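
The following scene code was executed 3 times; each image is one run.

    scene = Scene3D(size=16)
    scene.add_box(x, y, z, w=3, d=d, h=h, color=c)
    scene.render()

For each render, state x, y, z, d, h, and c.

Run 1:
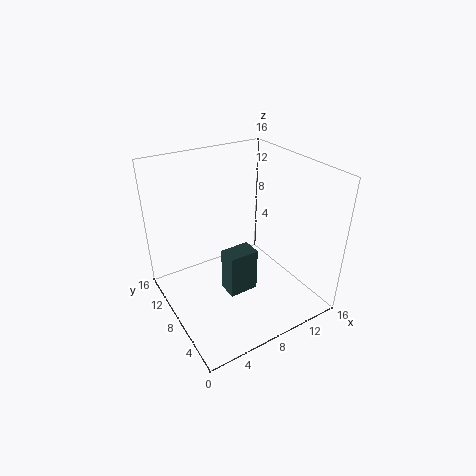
x = 4.5, y = 3.5, z = 4.5, d = 2, h = 4.5, c = 'darkslategray'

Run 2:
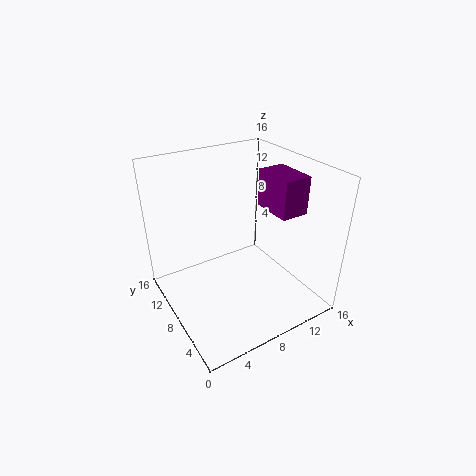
x = 10.5, y = 3.5, z = 11.5, d = 4.5, h = 4, c = 'purple'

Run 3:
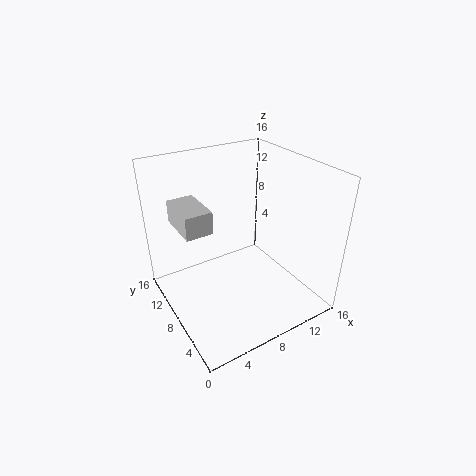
x = 2, y = 8, z = 9.5, d = 5, h = 2.5, c = 'lightgray'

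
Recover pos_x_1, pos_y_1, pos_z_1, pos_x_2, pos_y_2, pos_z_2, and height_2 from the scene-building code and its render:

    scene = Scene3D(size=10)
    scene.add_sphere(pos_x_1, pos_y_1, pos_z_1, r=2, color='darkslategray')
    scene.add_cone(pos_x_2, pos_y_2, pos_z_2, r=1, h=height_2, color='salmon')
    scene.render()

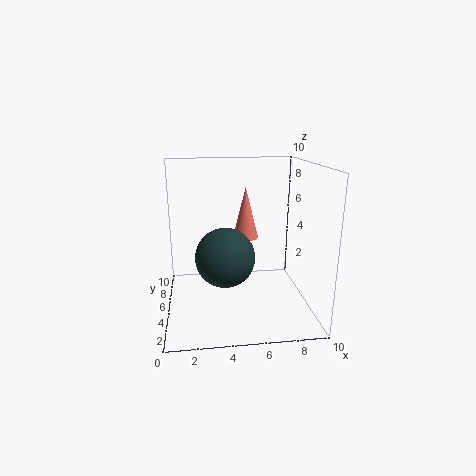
pos_x_1 = 4
pos_y_1 = 4
pos_z_1 = 4
pos_x_2 = 6
pos_y_2 = 8
pos_z_2 = 4
height_2 = 4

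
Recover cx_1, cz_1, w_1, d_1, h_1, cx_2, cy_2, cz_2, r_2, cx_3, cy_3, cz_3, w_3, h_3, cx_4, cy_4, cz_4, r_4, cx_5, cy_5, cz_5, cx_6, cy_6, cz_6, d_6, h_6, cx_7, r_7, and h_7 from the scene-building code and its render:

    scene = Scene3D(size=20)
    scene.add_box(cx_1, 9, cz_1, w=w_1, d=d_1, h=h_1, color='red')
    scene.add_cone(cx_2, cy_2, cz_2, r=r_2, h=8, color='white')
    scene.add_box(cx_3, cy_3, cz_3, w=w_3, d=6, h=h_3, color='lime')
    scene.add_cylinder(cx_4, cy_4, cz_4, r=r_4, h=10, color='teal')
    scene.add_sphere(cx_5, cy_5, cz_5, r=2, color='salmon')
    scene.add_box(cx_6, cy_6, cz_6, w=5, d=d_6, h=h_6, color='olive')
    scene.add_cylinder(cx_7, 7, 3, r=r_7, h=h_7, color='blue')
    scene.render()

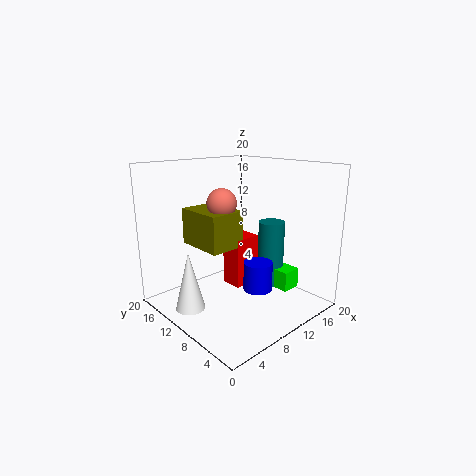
cx_1 = 9
cz_1 = 3
w_1 = 4
d_1 = 3
h_1 = 7
cx_2 = 3
cy_2 = 12
cz_2 = 1
r_2 = 2
cx_3 = 16
cy_3 = 6
cz_3 = 1
w_3 = 3
h_3 = 3
cx_4 = 17
cy_4 = 10
cz_4 = 1
r_4 = 2
cx_5 = 8
cy_5 = 11
cz_5 = 15
cx_6 = 5
cy_6 = 9
cz_6 = 9
d_6 = 7
h_6 = 5
cx_7 = 11
r_7 = 2
h_7 = 4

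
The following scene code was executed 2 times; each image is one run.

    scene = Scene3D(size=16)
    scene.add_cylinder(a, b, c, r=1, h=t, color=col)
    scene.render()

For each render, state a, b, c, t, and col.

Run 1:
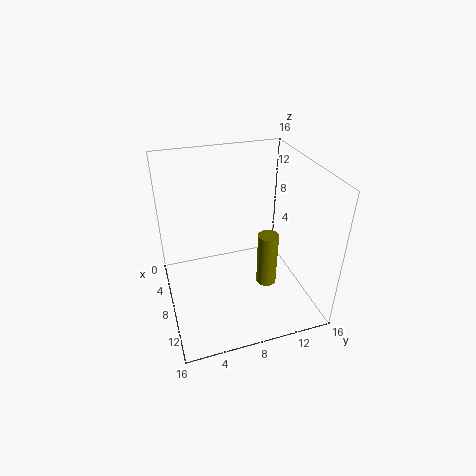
a = 12.75; b = 9.5; c = 5.5; t = 5.5; col = 'olive'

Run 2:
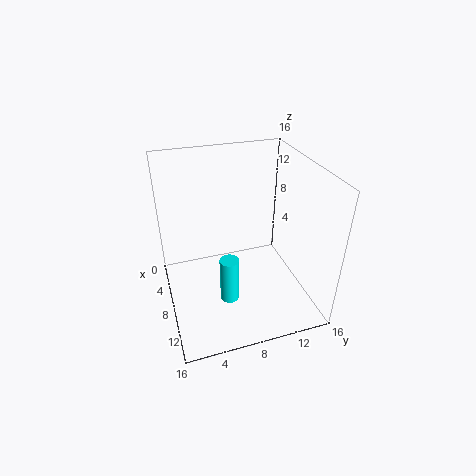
a = 11.25; b = 6; c = 2.75; t = 5; col = 'cyan'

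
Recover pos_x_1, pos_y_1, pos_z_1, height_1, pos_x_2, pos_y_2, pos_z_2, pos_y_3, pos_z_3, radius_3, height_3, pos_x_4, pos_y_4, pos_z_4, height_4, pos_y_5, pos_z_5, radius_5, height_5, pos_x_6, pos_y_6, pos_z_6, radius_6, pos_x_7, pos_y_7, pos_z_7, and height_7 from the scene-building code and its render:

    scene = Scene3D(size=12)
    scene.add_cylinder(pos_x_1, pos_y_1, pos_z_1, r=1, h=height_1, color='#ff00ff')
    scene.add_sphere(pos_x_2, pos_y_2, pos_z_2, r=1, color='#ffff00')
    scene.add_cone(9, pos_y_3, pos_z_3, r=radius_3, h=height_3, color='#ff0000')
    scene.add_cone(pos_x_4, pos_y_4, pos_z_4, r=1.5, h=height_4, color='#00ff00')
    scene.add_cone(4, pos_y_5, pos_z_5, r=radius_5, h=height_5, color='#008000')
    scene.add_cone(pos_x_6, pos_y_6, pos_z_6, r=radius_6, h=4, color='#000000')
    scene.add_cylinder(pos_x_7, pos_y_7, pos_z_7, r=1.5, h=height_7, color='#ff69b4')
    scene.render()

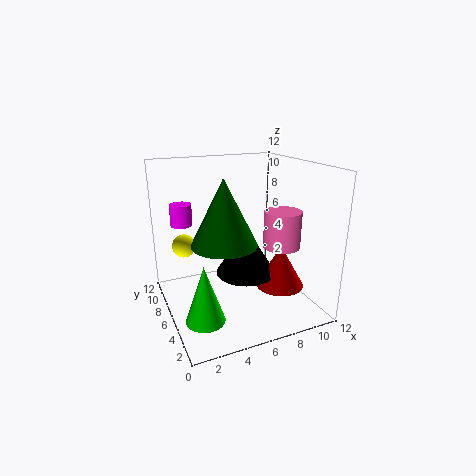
pos_x_1 = 2.5, pos_y_1 = 11, pos_z_1 = 6, height_1 = 2, pos_x_2 = 2, pos_y_2 = 8.5, pos_z_2 = 5, pos_y_3 = 4, pos_z_3 = 2, radius_3 = 2, height_3 = 3.5, pos_x_4 = 2, pos_y_4 = 3, pos_z_4 = 1, height_4 = 4.5, pos_y_5 = 4, pos_z_5 = 6.5, radius_5 = 2.5, height_5 = 5, pos_x_6 = 6.5, pos_y_6 = 5.5, pos_z_6 = 3, radius_6 = 2.5, pos_x_7 = 9, pos_y_7 = 4, pos_z_7 = 5.5, height_7 = 3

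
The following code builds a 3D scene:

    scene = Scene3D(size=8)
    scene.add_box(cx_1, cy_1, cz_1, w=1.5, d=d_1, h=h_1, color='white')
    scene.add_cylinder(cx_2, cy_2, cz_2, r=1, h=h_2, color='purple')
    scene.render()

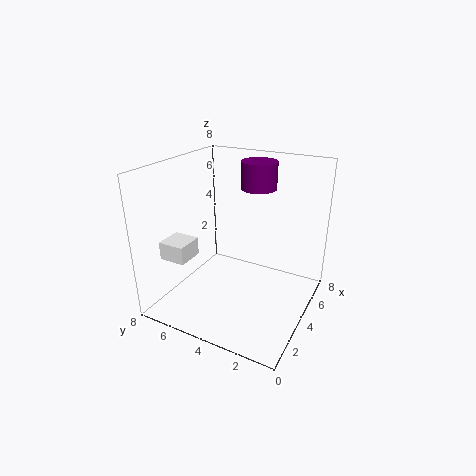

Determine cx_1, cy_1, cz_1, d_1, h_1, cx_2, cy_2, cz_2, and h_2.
cx_1 = 1.5
cy_1 = 6
cz_1 = 3
d_1 = 1.5
h_1 = 1
cx_2 = 5.5
cy_2 = 3.5
cz_2 = 6.5
h_2 = 1.5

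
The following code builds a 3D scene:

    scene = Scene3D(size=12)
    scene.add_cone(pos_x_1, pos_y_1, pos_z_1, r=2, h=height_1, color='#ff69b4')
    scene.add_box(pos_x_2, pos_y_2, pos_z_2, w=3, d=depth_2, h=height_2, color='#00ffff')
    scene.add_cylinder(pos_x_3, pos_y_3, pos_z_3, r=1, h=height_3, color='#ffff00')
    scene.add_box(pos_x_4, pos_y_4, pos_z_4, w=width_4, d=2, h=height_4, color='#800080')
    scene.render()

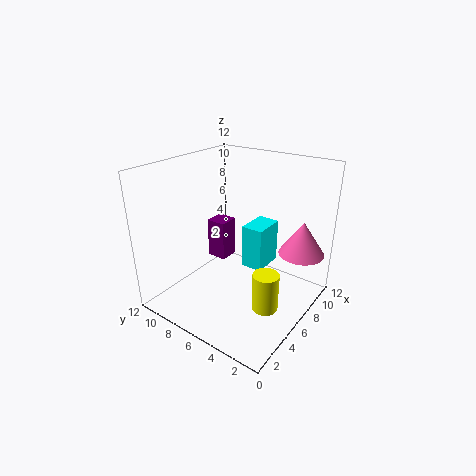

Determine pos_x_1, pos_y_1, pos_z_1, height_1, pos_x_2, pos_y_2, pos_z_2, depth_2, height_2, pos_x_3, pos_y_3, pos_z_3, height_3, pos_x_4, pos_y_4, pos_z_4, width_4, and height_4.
pos_x_1 = 10
pos_y_1 = 2
pos_z_1 = 4
height_1 = 3
pos_x_2 = 8
pos_y_2 = 5
pos_z_2 = 2
depth_2 = 2
height_2 = 4
pos_x_3 = 4
pos_y_3 = 2
pos_z_3 = 2
height_3 = 3
pos_x_4 = 9
pos_y_4 = 10
pos_z_4 = 1
width_4 = 2
height_4 = 4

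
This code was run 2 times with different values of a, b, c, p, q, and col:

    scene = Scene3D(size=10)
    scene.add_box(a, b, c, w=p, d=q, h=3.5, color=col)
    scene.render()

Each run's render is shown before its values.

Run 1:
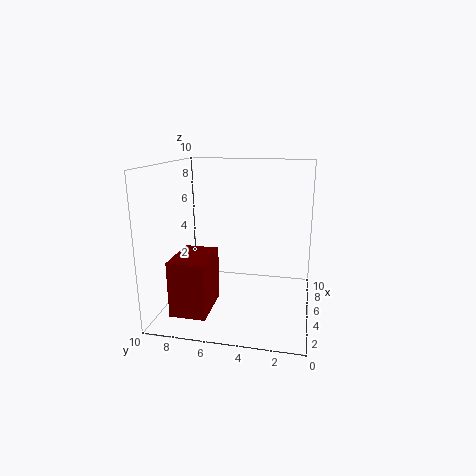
a = 0.25
b = 6
c = 1.25
p = 3.25
q = 2.25
col = 'maroon'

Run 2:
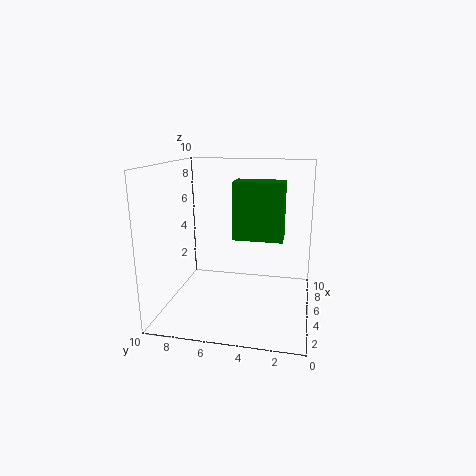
a = 2.25
b = 1.75
c = 5.75
p = 1.5
q = 3
col = 'green'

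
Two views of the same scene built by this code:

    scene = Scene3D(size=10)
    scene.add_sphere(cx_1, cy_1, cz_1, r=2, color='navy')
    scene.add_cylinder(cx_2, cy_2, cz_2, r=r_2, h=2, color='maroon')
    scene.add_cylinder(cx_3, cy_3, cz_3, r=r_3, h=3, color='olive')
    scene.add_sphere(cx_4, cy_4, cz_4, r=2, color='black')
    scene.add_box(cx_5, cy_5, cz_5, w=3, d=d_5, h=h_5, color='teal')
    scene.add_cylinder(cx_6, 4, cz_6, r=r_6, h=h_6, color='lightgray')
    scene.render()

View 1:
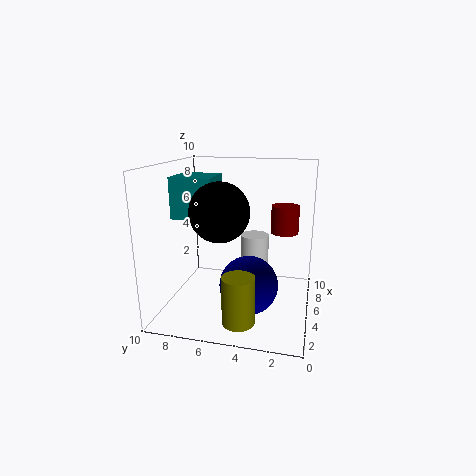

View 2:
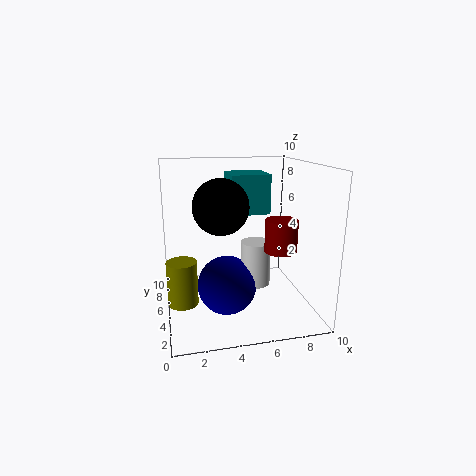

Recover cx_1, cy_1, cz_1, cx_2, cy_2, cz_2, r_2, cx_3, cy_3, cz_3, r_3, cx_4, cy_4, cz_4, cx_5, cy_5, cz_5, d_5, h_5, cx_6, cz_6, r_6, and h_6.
cx_1 = 4, cy_1 = 4, cz_1 = 2, cx_2 = 7, cy_2 = 2, cz_2 = 5, r_2 = 1, cx_3 = 1, cy_3 = 4, cz_3 = 1, r_3 = 1, cx_4 = 4, cy_4 = 6, cz_4 = 7, cx_5 = 5, cy_5 = 7, cz_5 = 6, d_5 = 3, h_5 = 3, cx_6 = 6, cz_6 = 2, r_6 = 1, h_6 = 3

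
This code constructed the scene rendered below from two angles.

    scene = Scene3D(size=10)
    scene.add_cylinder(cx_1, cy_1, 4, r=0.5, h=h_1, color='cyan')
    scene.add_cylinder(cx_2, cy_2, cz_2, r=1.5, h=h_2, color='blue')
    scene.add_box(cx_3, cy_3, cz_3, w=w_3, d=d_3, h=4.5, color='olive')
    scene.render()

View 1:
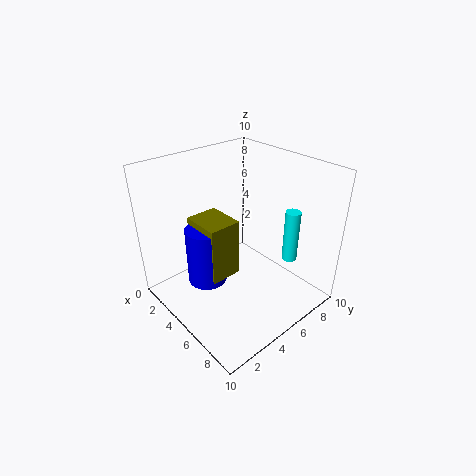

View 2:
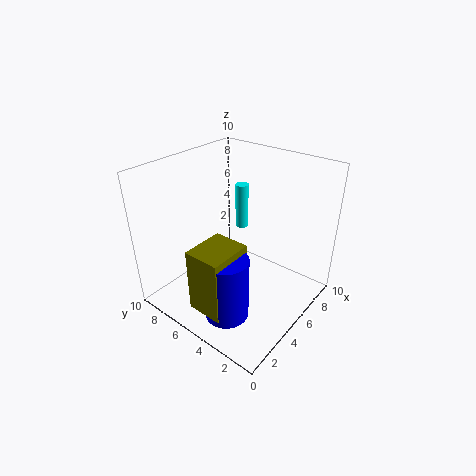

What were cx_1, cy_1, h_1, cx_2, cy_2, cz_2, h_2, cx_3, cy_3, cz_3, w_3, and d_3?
cx_1 = 8; cy_1 = 7; h_1 = 3.5; cx_2 = 2.5; cy_2 = 4; cz_2 = 0.5; h_2 = 4.5; cx_3 = 1; cy_3 = 3.5; cz_3 = 1; w_3 = 3; d_3 = 2.5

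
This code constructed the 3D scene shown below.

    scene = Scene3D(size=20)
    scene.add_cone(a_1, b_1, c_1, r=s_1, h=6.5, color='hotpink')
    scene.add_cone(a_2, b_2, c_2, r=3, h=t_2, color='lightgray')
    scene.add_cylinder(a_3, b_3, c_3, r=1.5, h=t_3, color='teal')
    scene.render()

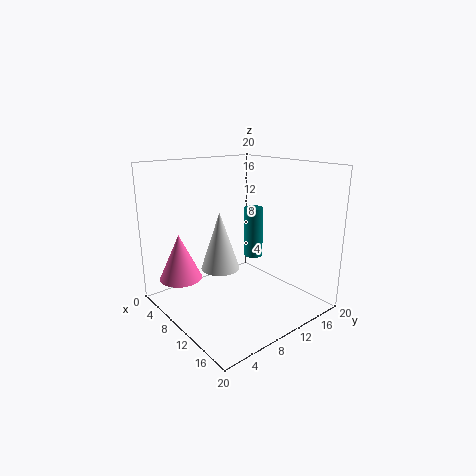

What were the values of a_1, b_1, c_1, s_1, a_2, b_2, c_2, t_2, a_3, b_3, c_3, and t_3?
a_1 = 5; b_1 = 3.5; c_1 = 4; s_1 = 3; a_2 = 5; b_2 = 10.5; c_2 = 3.5; t_2 = 9; a_3 = 6; b_3 = 16.5; c_3 = 4.5; t_3 = 8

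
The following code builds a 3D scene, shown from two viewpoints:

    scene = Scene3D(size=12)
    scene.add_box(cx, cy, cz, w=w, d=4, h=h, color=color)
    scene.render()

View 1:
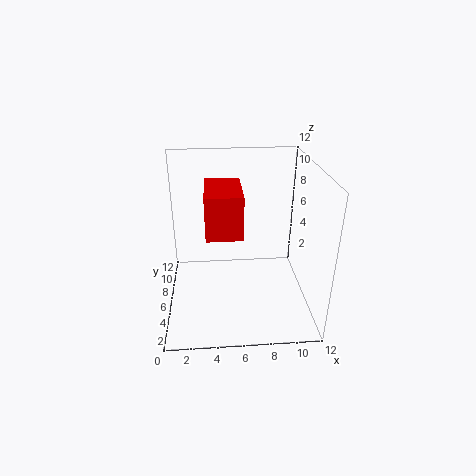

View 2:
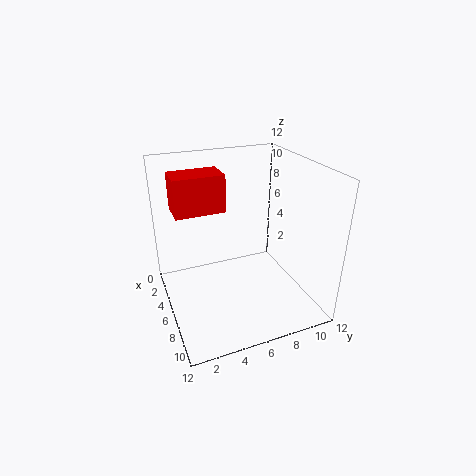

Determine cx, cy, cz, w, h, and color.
cx = 3.5
cy = 1
cz = 8.5
w = 2.5
h = 3
color = 'red'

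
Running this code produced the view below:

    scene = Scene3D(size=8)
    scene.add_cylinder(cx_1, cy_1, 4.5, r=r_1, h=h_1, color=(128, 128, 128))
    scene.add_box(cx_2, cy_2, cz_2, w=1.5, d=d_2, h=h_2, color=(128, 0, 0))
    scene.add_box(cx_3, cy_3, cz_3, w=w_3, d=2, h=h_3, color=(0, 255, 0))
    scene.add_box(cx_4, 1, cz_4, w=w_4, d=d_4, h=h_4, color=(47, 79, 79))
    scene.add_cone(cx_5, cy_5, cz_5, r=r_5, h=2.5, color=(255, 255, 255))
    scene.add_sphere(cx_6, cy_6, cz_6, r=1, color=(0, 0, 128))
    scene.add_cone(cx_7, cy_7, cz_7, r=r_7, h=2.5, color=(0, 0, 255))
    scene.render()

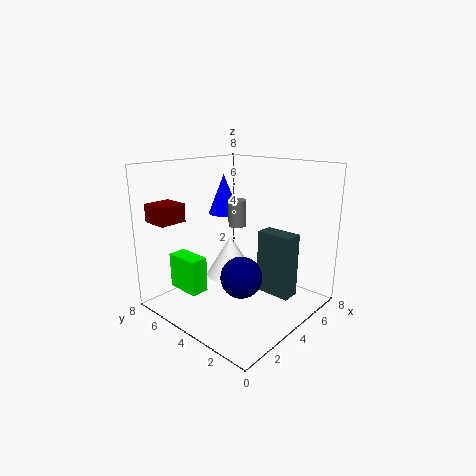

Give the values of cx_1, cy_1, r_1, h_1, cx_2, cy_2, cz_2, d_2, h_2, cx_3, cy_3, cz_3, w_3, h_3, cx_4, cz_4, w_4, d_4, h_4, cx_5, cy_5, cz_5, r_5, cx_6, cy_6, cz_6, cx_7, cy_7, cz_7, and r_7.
cx_1 = 4.5, cy_1 = 4.5, r_1 = 0.5, h_1 = 1.5, cx_2 = 0.5, cy_2 = 6, cz_2 = 5, d_2 = 1.5, h_2 = 1, cx_3 = 1.5, cy_3 = 5, cz_3 = 1, w_3 = 1, h_3 = 2, cx_4 = 4.5, cz_4 = 1, w_4 = 1, d_4 = 2, h_4 = 3.5, cx_5 = 5, cy_5 = 5.5, cz_5 = 1, r_5 = 1.5, cx_6 = 2, cy_6 = 2, cz_6 = 3, cx_7 = 6, cy_7 = 7, cz_7 = 4.5, r_7 = 1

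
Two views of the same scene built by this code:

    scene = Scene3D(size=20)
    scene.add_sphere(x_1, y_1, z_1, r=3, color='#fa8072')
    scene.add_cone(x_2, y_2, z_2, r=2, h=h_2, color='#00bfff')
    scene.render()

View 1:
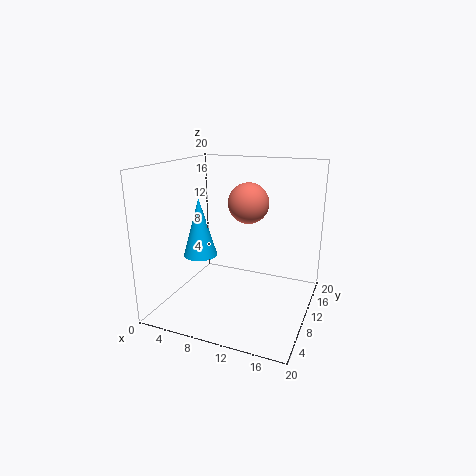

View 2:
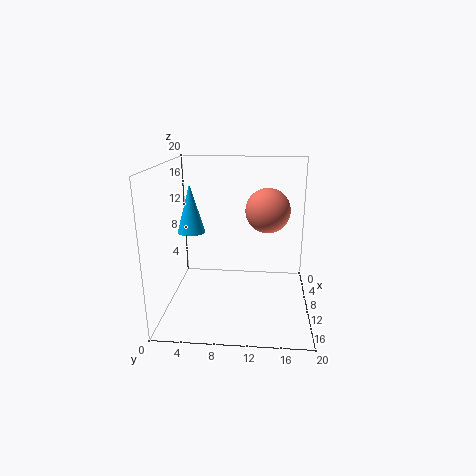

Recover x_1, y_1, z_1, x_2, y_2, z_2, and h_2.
x_1 = 10
y_1 = 14
z_1 = 14
x_2 = 8
y_2 = 3
z_2 = 10
h_2 = 7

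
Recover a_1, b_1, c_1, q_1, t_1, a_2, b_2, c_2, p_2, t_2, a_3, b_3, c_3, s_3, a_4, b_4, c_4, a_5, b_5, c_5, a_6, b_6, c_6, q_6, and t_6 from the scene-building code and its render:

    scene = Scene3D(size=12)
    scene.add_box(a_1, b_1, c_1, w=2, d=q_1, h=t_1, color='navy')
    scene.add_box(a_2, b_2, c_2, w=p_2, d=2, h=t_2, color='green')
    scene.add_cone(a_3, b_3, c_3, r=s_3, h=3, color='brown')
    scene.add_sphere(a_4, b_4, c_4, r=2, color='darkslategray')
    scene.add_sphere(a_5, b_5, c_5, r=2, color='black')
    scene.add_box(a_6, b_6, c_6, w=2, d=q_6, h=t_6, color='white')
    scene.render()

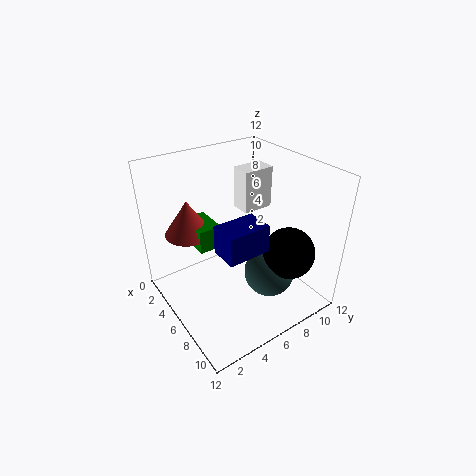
a_1 = 9; b_1 = 2; c_1 = 8; q_1 = 3; t_1 = 2; a_2 = 2; b_2 = 3; c_2 = 5; p_2 = 3; t_2 = 2; a_3 = 3; b_3 = 3; c_3 = 6; s_3 = 2; a_4 = 9; b_4 = 7; c_4 = 4; a_5 = 10; b_5 = 8; c_5 = 6; a_6 = 1; b_6 = 9; c_6 = 6; q_6 = 3; t_6 = 4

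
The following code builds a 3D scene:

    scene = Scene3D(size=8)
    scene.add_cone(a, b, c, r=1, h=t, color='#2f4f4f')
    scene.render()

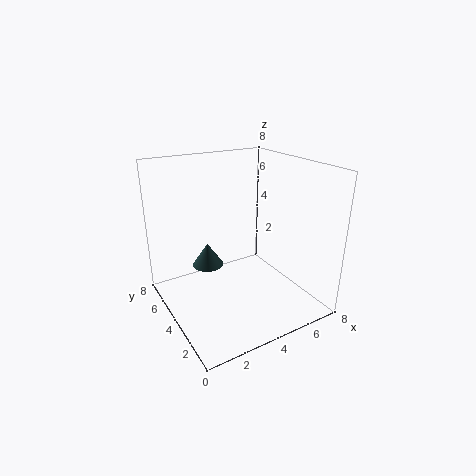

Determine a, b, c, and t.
a = 3.5, b = 7, c = 1, t = 1.5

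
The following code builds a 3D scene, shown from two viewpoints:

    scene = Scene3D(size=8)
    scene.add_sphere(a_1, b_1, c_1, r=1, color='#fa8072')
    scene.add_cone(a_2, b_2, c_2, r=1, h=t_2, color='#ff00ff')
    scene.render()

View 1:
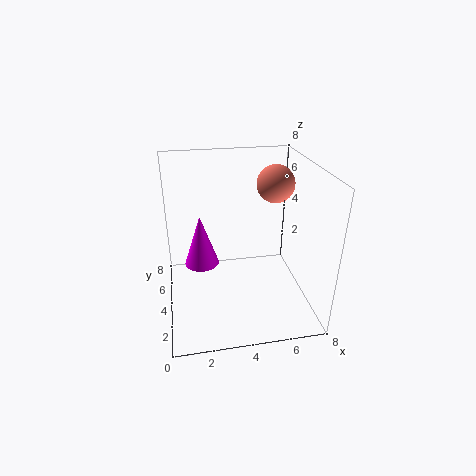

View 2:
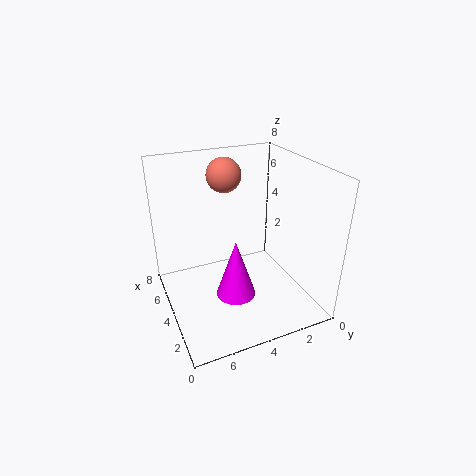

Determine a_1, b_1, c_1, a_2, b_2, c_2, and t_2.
a_1 = 6, b_1 = 4, c_1 = 7, a_2 = 2, b_2 = 5, c_2 = 2, t_2 = 3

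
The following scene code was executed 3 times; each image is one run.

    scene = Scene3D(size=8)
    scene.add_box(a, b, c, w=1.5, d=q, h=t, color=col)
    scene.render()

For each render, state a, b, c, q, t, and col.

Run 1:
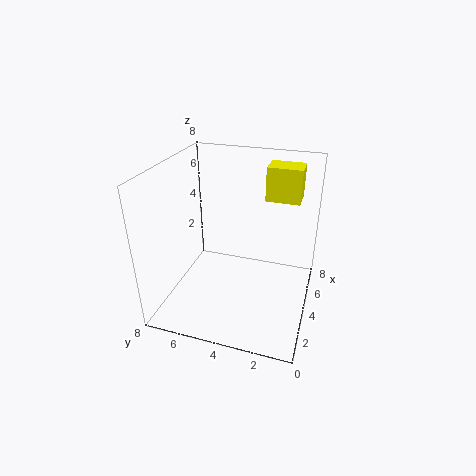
a = 6
b = 1
c = 5.5
q = 2
t = 2
col = 'yellow'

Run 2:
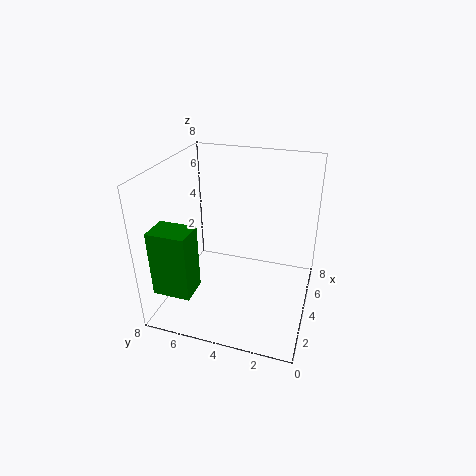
a = 0.5
b = 5.5
c = 2
q = 2
t = 3.5
col = 'green'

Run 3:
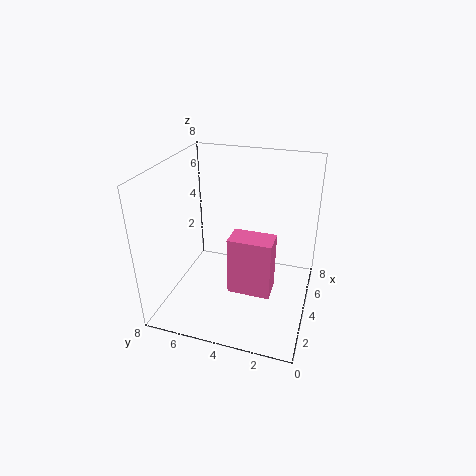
a = 3.5
b = 2
c = 0.5
q = 2.5
t = 3.5
col = 'hotpink'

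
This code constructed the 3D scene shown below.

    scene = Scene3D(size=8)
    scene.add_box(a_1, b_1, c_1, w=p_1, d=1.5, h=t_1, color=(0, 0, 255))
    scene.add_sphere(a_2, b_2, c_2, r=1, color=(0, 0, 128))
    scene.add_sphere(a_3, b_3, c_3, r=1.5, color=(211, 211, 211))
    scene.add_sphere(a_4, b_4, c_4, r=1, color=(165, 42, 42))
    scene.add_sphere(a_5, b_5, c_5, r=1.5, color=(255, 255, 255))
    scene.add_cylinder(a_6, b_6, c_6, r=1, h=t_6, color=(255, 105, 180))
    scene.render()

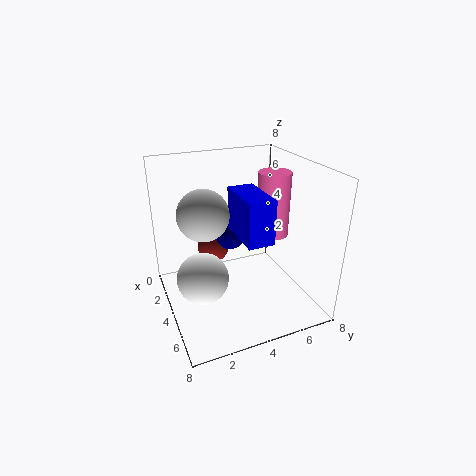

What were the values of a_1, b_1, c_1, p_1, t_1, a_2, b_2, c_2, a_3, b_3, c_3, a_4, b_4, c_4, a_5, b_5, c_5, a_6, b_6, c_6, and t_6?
a_1 = 2.5; b_1 = 4; c_1 = 4; p_1 = 3; t_1 = 2.5; a_2 = 1.5; b_2 = 4.5; c_2 = 3; a_3 = 2.5; b_3 = 2.5; c_3 = 5; a_4 = 1; b_4 = 3.5; c_4 = 2; a_5 = 3.5; b_5 = 2; c_5 = 1.5; a_6 = 2.5; b_6 = 7; c_6 = 3; t_6 = 4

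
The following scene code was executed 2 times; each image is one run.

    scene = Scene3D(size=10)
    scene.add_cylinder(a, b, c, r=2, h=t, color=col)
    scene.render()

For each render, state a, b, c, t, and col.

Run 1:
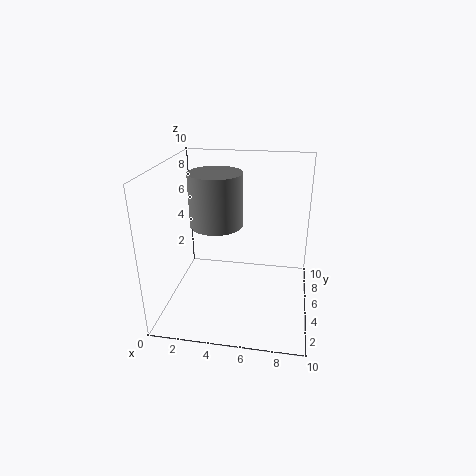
a = 3
b = 7
c = 5
t = 4
col = 'gray'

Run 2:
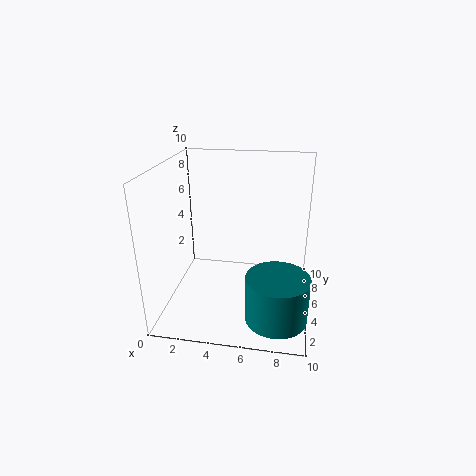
a = 8
b = 2
c = 1
t = 3
col = 'teal'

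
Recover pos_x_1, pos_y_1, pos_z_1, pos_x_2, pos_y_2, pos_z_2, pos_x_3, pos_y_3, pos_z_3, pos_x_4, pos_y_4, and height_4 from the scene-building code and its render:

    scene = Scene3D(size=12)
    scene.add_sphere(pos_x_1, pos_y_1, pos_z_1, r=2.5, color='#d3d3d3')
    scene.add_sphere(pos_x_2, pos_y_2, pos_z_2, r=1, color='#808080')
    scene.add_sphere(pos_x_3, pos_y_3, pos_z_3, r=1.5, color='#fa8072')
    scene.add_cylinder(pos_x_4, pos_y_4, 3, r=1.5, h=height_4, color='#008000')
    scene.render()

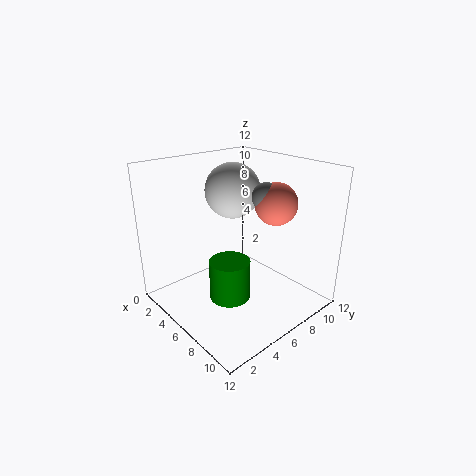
pos_x_1 = 3
pos_y_1 = 8
pos_z_1 = 9
pos_x_2 = 9.5
pos_y_2 = 5.5
pos_z_2 = 10.5
pos_x_3 = 10
pos_y_3 = 6
pos_z_3 = 10
pos_x_4 = 8.5
pos_y_4 = 3
height_4 = 3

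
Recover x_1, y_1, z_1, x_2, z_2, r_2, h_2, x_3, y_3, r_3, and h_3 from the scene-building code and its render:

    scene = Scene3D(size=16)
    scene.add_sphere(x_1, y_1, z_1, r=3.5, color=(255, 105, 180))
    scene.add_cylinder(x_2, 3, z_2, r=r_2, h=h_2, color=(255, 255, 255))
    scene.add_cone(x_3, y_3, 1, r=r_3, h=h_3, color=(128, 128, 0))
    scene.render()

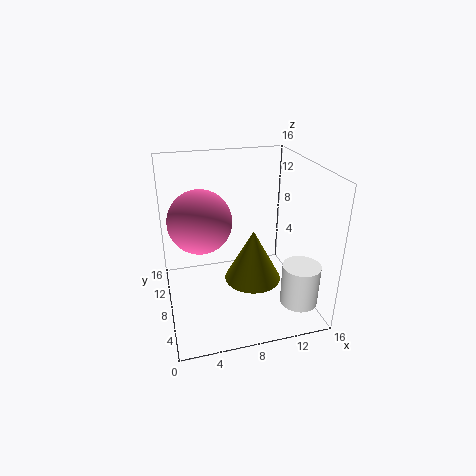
x_1 = 4, y_1 = 9, z_1 = 10, x_2 = 13.5, z_2 = 2, r_2 = 2, h_2 = 4.5, x_3 = 10.5, y_3 = 10, r_3 = 3.5, h_3 = 6.5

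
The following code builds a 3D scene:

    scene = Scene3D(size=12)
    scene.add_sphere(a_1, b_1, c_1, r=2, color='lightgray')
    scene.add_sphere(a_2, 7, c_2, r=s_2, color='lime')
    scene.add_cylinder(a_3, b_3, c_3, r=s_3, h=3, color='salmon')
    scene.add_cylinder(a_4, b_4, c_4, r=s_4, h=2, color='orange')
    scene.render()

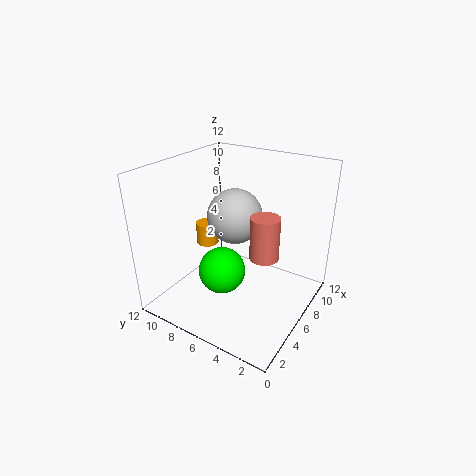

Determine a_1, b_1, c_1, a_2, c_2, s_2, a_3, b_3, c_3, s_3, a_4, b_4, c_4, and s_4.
a_1 = 4; b_1 = 5; c_1 = 9; a_2 = 5; c_2 = 3; s_2 = 2; a_3 = 3; b_3 = 2; c_3 = 7; s_3 = 1; a_4 = 7; b_4 = 10; c_4 = 4; s_4 = 1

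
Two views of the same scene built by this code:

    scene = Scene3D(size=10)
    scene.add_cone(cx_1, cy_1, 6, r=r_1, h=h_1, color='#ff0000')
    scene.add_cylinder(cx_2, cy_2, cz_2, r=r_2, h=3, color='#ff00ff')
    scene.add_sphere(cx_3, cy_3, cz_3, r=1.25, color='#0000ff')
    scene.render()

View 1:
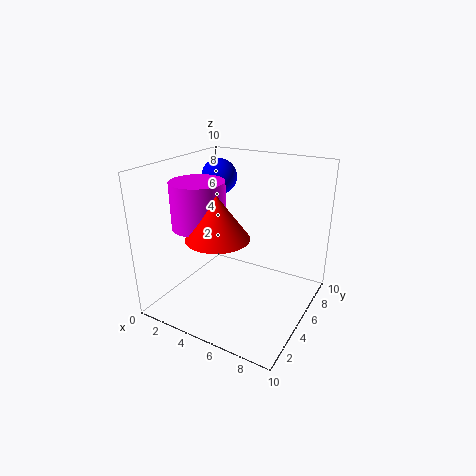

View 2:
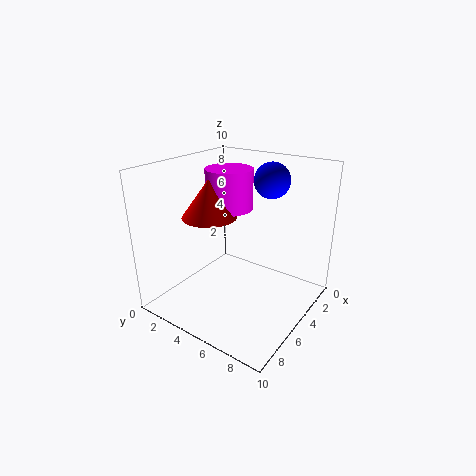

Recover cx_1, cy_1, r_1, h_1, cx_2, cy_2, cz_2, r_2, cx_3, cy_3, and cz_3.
cx_1 = 5, cy_1 = 2.5, r_1 = 2, h_1 = 2.75, cx_2 = 3.25, cy_2 = 3, cz_2 = 6.25, r_2 = 1.75, cx_3 = 2.75, cy_3 = 6.25, cz_3 = 8.75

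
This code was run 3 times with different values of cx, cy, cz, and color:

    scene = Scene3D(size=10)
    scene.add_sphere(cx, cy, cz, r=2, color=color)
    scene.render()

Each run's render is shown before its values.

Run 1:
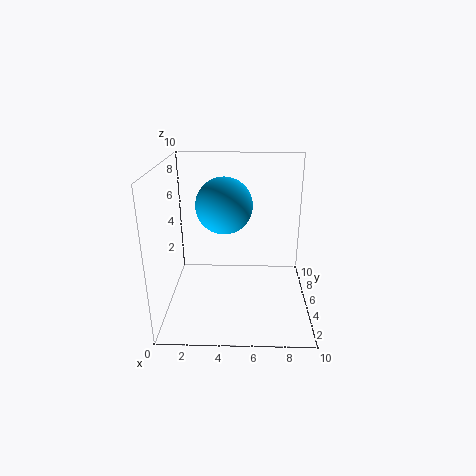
cx = 4, cy = 6, cz = 7, color = 'deepskyblue'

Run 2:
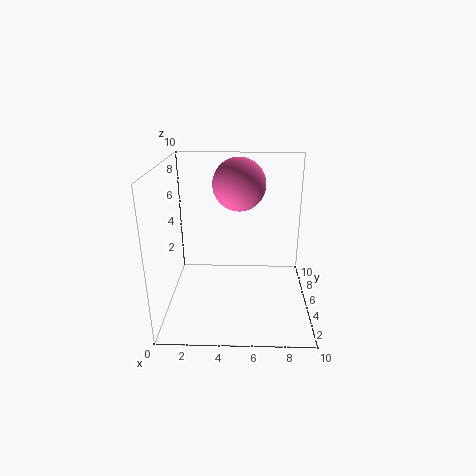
cx = 5, cy = 8, cz = 8, color = 'hotpink'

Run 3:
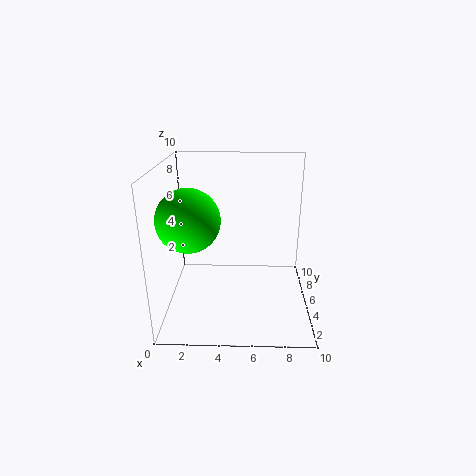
cx = 2, cy = 3, cz = 7, color = 'lime'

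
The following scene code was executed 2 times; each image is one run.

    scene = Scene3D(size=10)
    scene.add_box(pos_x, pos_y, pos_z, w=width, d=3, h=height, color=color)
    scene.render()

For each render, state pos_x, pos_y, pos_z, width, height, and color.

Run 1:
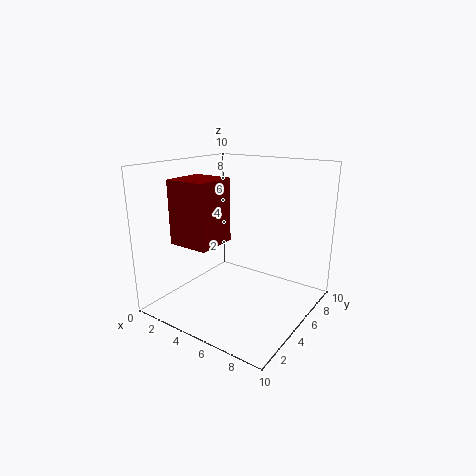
pos_x = 1
pos_y = 2.5
pos_z = 4.5
width = 3
height = 4.5
color = 'maroon'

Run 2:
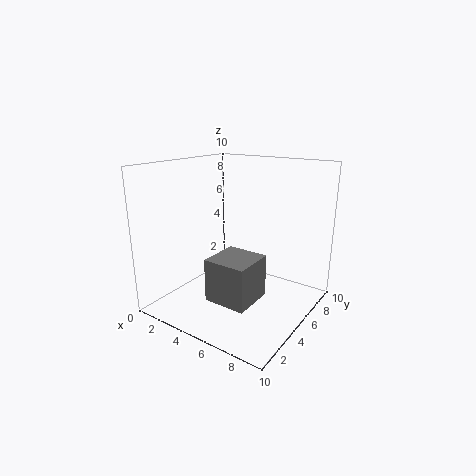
pos_x = 4
pos_y = 2.5
pos_z = 1
width = 3
height = 3
color = 'gray'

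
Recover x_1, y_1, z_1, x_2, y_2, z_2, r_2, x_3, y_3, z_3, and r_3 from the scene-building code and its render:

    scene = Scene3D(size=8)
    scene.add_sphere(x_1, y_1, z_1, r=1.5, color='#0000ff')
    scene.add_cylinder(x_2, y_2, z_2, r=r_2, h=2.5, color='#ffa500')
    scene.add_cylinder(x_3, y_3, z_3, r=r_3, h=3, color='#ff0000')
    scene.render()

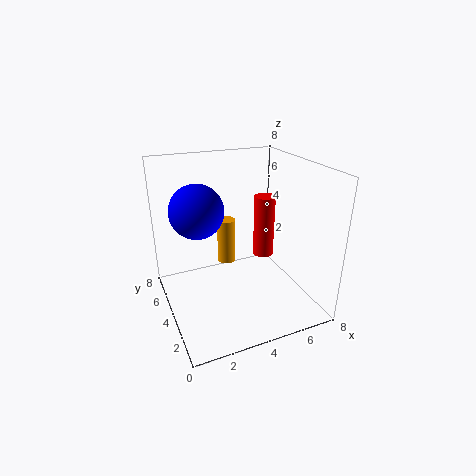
x_1 = 2, y_1 = 5, z_1 = 5.5, x_2 = 3.5, y_2 = 4.5, z_2 = 2.5, r_2 = 0.5, x_3 = 4.5, y_3 = 2, z_3 = 4, r_3 = 0.5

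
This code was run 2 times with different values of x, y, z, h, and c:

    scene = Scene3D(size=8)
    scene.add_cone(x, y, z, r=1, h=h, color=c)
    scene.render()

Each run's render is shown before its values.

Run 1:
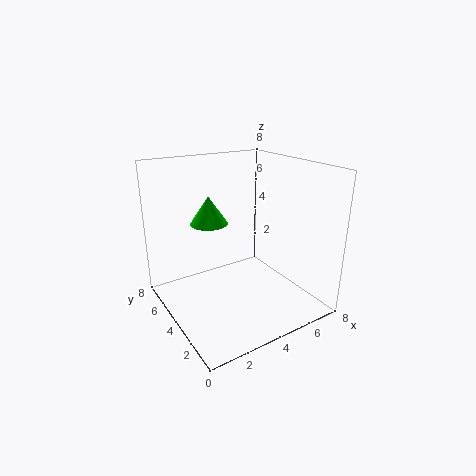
x = 2.5
y = 4.5
z = 5
h = 1.5
c = 'lime'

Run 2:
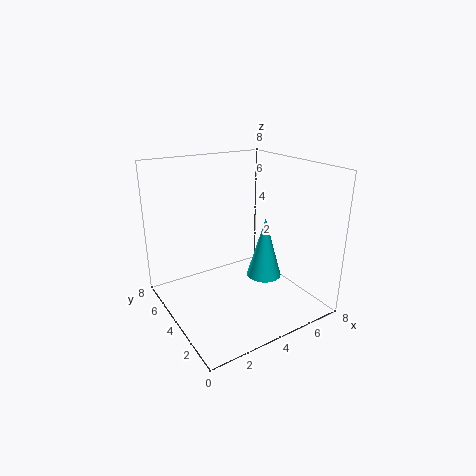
x = 5.5
y = 3.5
z = 1.5
h = 3.5
c = 'cyan'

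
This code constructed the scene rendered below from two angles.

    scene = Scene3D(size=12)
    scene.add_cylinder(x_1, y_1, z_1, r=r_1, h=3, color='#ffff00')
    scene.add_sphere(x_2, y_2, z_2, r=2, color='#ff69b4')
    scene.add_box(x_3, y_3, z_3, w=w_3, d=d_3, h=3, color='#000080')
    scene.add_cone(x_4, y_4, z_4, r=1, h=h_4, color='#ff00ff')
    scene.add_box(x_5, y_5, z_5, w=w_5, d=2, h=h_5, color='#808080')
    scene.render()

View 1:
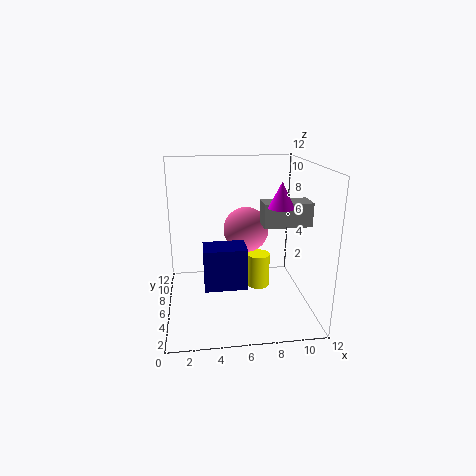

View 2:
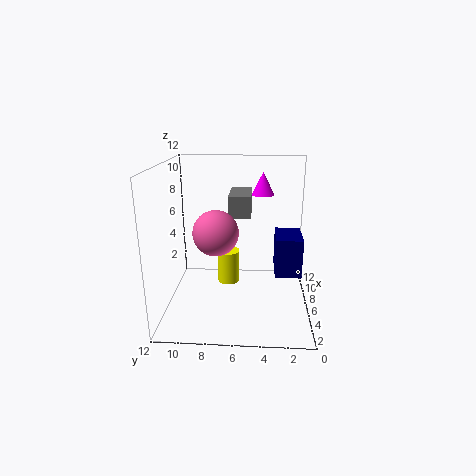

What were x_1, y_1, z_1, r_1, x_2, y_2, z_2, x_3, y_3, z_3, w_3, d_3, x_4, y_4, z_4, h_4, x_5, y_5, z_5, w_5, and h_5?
x_1 = 8; y_1 = 7; z_1 = 1; r_1 = 1; x_2 = 7; y_2 = 8; z_2 = 6; x_3 = 3; y_3 = 1; z_3 = 4; w_3 = 3; d_3 = 2; x_4 = 9; y_4 = 4; z_4 = 9; h_4 = 2; x_5 = 8; y_5 = 5; z_5 = 7; w_5 = 4; h_5 = 2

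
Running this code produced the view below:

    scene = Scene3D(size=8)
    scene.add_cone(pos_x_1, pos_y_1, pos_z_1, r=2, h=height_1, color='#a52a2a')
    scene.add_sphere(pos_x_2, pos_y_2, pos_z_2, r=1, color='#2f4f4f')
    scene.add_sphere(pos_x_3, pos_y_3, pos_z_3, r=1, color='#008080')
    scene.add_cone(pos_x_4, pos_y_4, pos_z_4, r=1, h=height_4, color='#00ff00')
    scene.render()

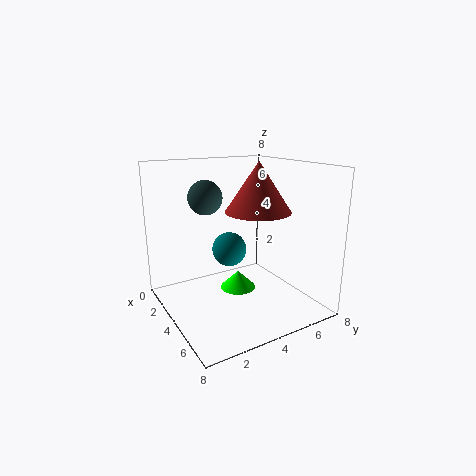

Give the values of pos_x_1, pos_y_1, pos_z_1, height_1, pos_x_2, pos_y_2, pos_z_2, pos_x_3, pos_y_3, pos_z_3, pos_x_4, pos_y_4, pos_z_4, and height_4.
pos_x_1 = 3; pos_y_1 = 6; pos_z_1 = 5; height_1 = 3; pos_x_2 = 2; pos_y_2 = 3; pos_z_2 = 6; pos_x_3 = 3; pos_y_3 = 4; pos_z_3 = 3; pos_x_4 = 4; pos_y_4 = 4; pos_z_4 = 1; height_4 = 1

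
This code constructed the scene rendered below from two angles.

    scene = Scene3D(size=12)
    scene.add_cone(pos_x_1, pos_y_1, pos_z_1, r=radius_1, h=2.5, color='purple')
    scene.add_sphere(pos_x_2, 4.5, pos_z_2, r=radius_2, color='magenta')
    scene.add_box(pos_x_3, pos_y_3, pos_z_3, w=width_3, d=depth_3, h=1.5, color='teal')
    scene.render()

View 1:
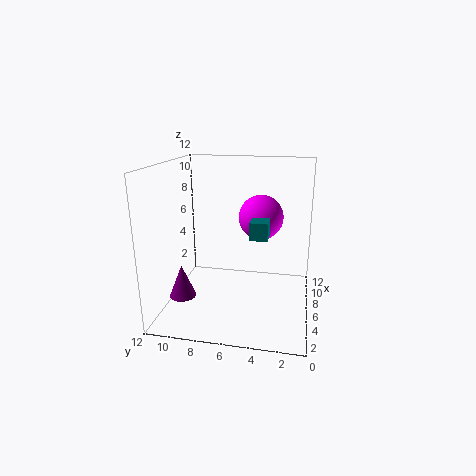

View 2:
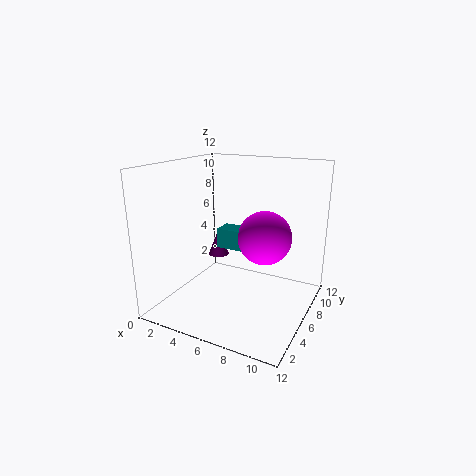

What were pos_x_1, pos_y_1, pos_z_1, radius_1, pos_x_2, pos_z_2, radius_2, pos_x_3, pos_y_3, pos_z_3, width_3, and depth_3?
pos_x_1 = 2, pos_y_1 = 9.5, pos_z_1 = 2.5, radius_1 = 1, pos_x_2 = 9, pos_z_2 = 7, radius_2 = 2, pos_x_3 = 5.5, pos_y_3 = 3.5, pos_z_3 = 6, width_3 = 4, depth_3 = 1.5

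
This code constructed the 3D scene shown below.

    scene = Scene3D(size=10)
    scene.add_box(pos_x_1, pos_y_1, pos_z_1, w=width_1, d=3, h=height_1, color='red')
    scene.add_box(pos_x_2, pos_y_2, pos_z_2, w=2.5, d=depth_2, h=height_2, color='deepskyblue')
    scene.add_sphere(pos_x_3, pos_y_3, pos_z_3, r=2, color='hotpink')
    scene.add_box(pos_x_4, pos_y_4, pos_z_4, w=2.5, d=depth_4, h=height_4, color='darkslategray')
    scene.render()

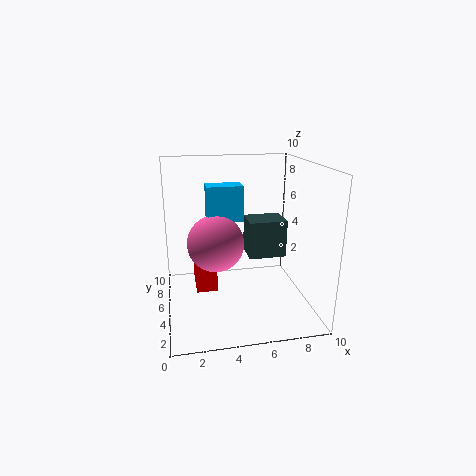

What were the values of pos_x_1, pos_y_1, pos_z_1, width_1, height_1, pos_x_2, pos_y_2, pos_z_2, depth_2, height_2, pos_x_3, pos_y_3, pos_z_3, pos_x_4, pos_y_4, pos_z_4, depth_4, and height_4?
pos_x_1 = 2
pos_y_1 = 5
pos_z_1 = 1
width_1 = 1.5
height_1 = 2.5
pos_x_2 = 3
pos_y_2 = 5.5
pos_z_2 = 6
depth_2 = 1.5
height_2 = 2.5
pos_x_3 = 3.5
pos_y_3 = 5.5
pos_z_3 = 4.5
pos_x_4 = 5.5
pos_y_4 = 3.5
pos_z_4 = 4
depth_4 = 2
height_4 = 2.5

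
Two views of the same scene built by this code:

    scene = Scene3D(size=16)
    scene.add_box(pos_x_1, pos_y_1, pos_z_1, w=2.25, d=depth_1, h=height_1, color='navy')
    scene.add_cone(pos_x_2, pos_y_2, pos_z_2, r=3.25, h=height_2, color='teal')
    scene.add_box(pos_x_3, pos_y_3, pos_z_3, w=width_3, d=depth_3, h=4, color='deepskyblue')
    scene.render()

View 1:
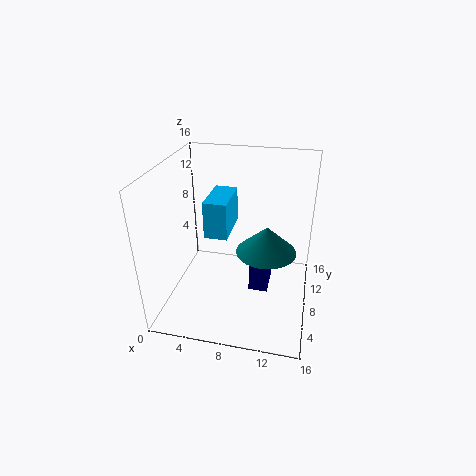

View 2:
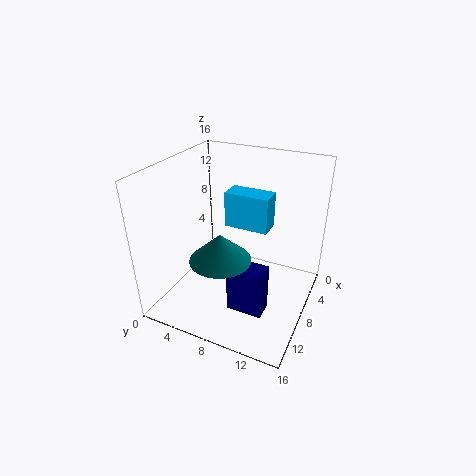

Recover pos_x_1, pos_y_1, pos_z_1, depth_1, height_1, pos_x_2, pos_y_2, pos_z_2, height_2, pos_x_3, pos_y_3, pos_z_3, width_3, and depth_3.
pos_x_1 = 9.25, pos_y_1 = 8.25, pos_z_1 = 0.75, depth_1 = 4, height_1 = 5.5, pos_x_2 = 11.25, pos_y_2 = 7.5, pos_z_2 = 7, height_2 = 3, pos_x_3 = 4.75, pos_y_3 = 6, pos_z_3 = 8.75, width_3 = 2.5, depth_3 = 5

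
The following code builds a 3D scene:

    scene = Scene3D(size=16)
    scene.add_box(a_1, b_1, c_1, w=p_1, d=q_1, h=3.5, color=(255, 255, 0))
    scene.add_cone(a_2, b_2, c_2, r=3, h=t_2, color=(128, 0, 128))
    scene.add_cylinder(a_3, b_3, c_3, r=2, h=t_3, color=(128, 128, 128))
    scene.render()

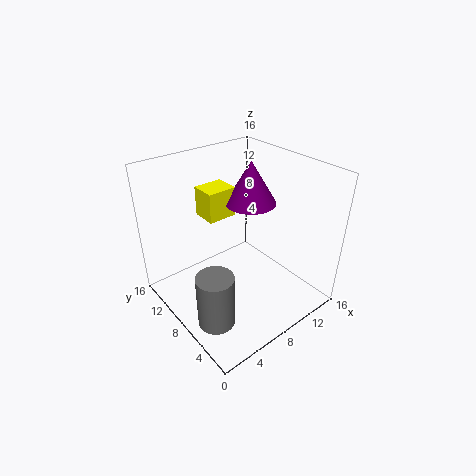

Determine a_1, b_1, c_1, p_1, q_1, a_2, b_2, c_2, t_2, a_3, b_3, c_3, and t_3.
a_1 = 6.5, b_1 = 11, c_1 = 9, p_1 = 3.5, q_1 = 3, a_2 = 11.5, b_2 = 10, c_2 = 10.5, t_2 = 5, a_3 = 3, b_3 = 5.5, c_3 = 0.5, t_3 = 6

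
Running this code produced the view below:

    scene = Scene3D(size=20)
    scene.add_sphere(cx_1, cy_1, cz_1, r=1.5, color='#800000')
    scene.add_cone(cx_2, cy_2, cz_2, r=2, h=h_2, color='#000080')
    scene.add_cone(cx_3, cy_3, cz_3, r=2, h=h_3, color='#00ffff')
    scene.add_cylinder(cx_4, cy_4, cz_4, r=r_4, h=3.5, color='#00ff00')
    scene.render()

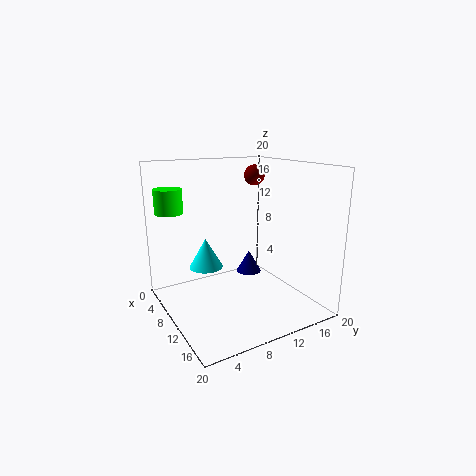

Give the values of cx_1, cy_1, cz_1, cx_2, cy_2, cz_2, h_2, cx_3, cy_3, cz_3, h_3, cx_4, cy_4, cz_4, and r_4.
cx_1 = 7; cy_1 = 14.5; cz_1 = 18; cx_2 = 5; cy_2 = 15; cz_2 = 2; h_2 = 3.5; cx_3 = 13.5; cy_3 = 3.5; cz_3 = 8.5; h_3 = 3.5; cx_4 = 3.5; cy_4 = 2.5; cz_4 = 13; r_4 = 2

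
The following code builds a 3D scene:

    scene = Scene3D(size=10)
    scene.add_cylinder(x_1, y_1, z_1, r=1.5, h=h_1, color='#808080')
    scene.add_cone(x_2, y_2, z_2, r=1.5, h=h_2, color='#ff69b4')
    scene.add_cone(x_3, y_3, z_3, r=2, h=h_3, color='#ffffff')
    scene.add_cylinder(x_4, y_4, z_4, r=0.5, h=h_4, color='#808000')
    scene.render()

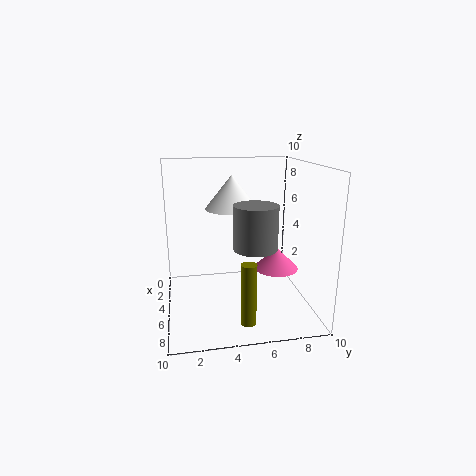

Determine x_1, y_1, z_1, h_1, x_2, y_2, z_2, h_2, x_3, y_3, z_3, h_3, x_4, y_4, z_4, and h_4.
x_1 = 6
y_1 = 6
z_1 = 4.5
h_1 = 3
x_2 = 6
y_2 = 7.5
z_2 = 3
h_2 = 1.5
x_3 = 2.5
y_3 = 5
z_3 = 6.5
h_3 = 2.5
x_4 = 8.5
y_4 = 5
z_4 = 0.5
h_4 = 4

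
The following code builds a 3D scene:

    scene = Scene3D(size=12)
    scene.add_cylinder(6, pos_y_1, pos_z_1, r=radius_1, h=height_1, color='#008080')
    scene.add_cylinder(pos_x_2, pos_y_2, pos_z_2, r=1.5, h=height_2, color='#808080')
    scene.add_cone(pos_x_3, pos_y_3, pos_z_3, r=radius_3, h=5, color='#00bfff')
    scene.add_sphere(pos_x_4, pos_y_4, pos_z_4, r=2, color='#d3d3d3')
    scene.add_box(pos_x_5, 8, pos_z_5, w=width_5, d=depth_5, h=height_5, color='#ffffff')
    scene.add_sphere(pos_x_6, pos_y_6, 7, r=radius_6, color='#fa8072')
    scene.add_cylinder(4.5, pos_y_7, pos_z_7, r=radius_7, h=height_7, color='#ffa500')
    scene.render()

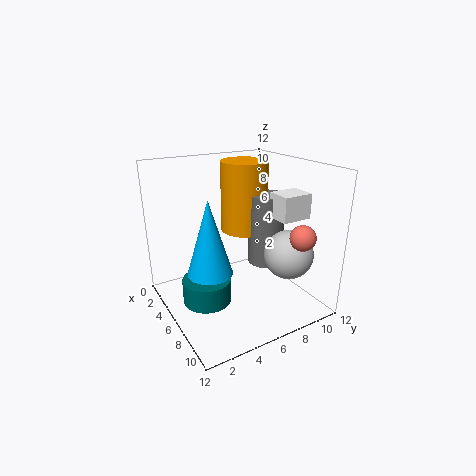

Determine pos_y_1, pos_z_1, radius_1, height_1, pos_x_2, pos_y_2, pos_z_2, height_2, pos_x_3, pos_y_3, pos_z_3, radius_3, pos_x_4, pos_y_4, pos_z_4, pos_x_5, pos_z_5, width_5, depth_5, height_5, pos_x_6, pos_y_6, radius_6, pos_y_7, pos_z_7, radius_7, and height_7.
pos_y_1 = 3, pos_z_1 = 1, radius_1 = 2, height_1 = 2, pos_x_2 = 6.5, pos_y_2 = 8.5, pos_z_2 = 3.5, height_2 = 6, pos_x_3 = 10, pos_y_3 = 1.5, pos_z_3 = 6, radius_3 = 1.5, pos_x_4 = 9, pos_y_4 = 9, pos_z_4 = 5, pos_x_5 = 7.5, pos_z_5 = 8, width_5 = 2, depth_5 = 2.5, height_5 = 2, pos_x_6 = 10.5, pos_y_6 = 9, radius_6 = 1, pos_y_7 = 7.5, pos_z_7 = 6, radius_7 = 2, height_7 = 6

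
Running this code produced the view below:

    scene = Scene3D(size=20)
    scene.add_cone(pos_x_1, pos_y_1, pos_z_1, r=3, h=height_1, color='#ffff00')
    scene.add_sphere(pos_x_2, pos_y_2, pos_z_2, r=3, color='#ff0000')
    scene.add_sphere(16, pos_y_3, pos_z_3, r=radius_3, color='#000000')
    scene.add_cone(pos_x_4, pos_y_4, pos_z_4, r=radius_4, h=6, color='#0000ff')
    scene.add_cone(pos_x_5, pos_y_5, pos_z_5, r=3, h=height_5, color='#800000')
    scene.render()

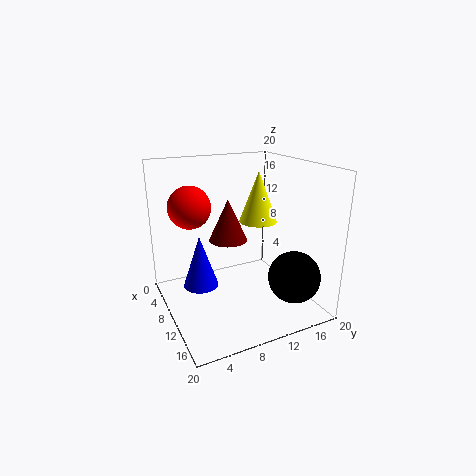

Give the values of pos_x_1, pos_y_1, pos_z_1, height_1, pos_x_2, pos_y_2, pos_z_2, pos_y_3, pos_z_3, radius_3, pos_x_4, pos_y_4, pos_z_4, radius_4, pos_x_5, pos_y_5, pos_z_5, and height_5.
pos_x_1 = 5, pos_y_1 = 16, pos_z_1 = 10, height_1 = 8, pos_x_2 = 6, pos_y_2 = 4.5, pos_z_2 = 14, pos_y_3 = 15.5, pos_z_3 = 5.5, radius_3 = 3.5, pos_x_4 = 15.5, pos_y_4 = 2.5, pos_z_4 = 7.5, radius_4 = 2, pos_x_5 = 4.5, pos_y_5 = 11, pos_z_5 = 7.5, height_5 = 6.5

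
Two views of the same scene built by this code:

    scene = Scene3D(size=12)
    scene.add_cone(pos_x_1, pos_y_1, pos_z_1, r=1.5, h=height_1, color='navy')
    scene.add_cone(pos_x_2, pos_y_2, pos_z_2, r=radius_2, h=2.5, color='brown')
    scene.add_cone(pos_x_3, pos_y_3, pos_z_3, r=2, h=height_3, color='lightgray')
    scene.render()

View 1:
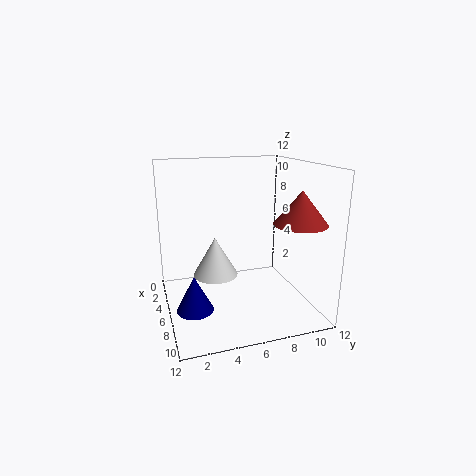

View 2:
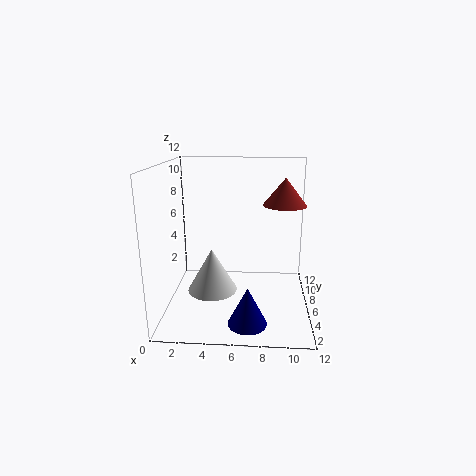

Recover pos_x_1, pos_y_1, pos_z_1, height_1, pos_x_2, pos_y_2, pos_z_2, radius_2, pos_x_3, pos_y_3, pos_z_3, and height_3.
pos_x_1 = 7, pos_y_1 = 2, pos_z_1 = 0.5, height_1 = 3, pos_x_2 = 10, pos_y_2 = 9.5, pos_z_2 = 8, radius_2 = 2, pos_x_3 = 4, pos_y_3 = 4.5, pos_z_3 = 2, height_3 = 3.5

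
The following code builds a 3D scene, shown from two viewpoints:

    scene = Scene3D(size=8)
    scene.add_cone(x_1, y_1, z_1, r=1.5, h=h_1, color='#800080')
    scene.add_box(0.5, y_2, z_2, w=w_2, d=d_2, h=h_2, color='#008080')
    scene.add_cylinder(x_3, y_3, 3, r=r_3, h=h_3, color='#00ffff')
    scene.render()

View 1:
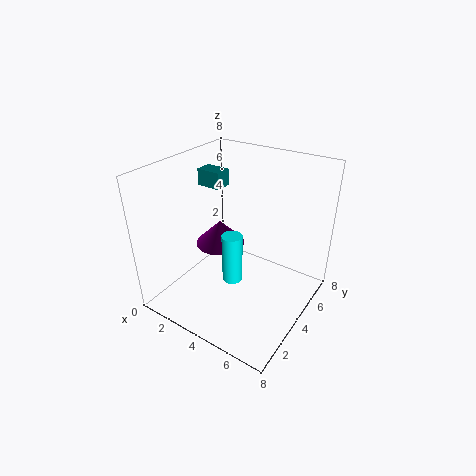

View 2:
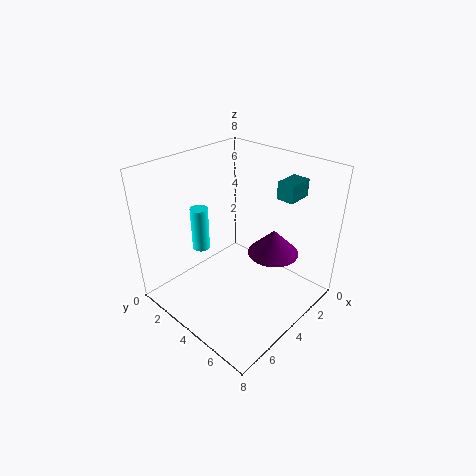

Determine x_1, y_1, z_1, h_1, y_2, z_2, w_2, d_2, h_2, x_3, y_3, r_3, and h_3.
x_1 = 2, y_1 = 5, z_1 = 2.5, h_1 = 1.5, y_2 = 5, z_2 = 6, w_2 = 1.5, d_2 = 1, h_2 = 1, x_3 = 5, y_3 = 2, r_3 = 0.5, h_3 = 2.5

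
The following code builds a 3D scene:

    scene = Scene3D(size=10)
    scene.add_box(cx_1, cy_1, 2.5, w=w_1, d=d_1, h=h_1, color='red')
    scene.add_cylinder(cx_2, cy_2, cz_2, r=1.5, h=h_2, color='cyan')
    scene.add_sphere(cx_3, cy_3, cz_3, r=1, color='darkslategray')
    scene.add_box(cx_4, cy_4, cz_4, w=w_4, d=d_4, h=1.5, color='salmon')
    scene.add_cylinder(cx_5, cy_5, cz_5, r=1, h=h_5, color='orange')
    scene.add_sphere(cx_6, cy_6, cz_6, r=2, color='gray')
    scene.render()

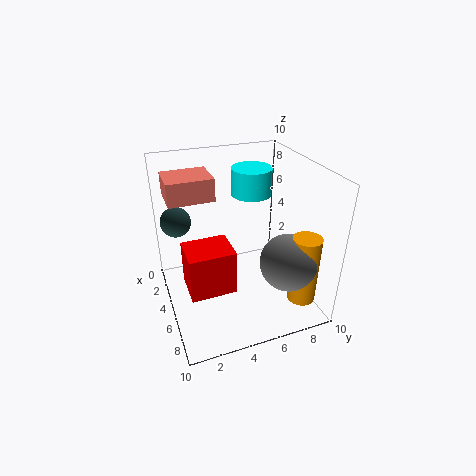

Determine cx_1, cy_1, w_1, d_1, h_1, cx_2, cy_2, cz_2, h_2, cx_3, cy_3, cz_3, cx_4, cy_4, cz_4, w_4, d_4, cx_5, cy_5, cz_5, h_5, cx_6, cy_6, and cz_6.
cx_1 = 5, cy_1 = 1, w_1 = 2.5, d_1 = 3, h_1 = 3, cx_2 = 2.5, cy_2 = 7, cz_2 = 7, h_2 = 2, cx_3 = 4, cy_3 = 1, cz_3 = 6.5, cx_4 = 2.5, cy_4 = 0.5, cz_4 = 8, w_4 = 2.5, d_4 = 3, cx_5 = 7.5, cy_5 = 9, cz_5 = 0.5, h_5 = 5, cx_6 = 7, cy_6 = 8, cz_6 = 3.5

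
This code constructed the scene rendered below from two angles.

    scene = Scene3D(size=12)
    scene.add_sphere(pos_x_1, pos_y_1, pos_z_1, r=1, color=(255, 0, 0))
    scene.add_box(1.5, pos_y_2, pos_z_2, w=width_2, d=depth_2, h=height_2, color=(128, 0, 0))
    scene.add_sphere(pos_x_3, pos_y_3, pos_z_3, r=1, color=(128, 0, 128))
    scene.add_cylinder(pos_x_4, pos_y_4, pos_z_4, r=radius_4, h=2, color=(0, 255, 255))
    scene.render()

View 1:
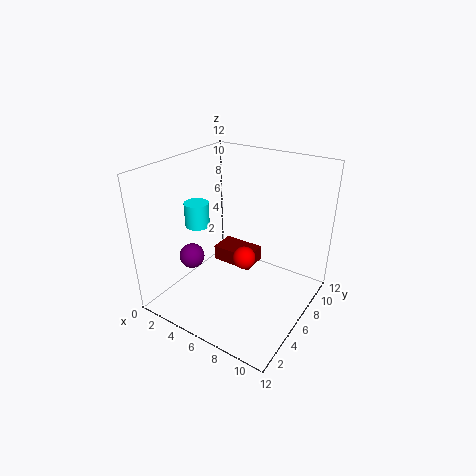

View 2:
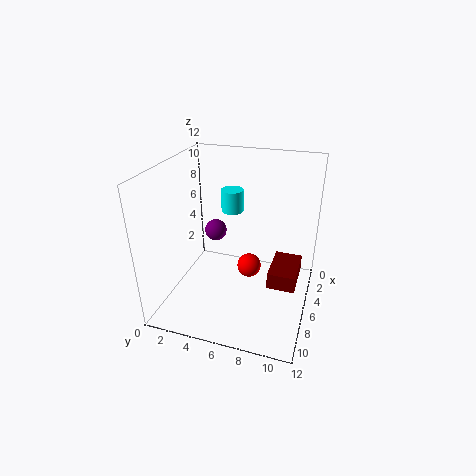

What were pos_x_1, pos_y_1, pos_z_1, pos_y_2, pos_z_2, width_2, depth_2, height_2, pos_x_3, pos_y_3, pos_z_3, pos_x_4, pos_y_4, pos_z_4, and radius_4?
pos_x_1 = 6, pos_y_1 = 7, pos_z_1 = 3.5, pos_y_2 = 8.5, pos_z_2 = 1, width_2 = 4, depth_2 = 2.5, height_2 = 1.5, pos_x_3 = 3.5, pos_y_3 = 3, pos_z_3 = 5, pos_x_4 = 3, pos_y_4 = 4.5, pos_z_4 = 7, radius_4 = 1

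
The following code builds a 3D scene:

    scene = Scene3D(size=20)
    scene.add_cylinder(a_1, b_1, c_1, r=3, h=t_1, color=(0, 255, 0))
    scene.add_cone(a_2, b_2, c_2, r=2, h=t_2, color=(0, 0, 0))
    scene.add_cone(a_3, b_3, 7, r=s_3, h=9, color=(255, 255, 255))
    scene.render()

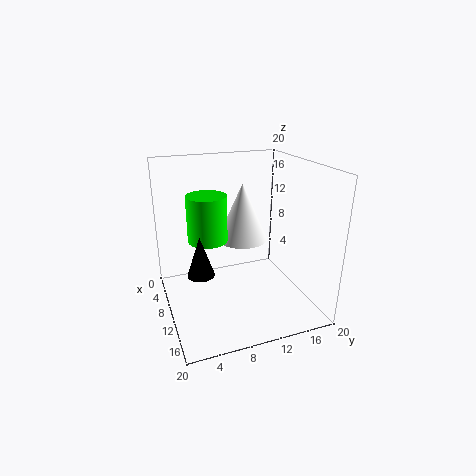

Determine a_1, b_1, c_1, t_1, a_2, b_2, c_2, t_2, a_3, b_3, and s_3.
a_1 = 5; b_1 = 7; c_1 = 8; t_1 = 7; a_2 = 8; b_2 = 5; c_2 = 4; t_2 = 6; a_3 = 4; b_3 = 13; s_3 = 4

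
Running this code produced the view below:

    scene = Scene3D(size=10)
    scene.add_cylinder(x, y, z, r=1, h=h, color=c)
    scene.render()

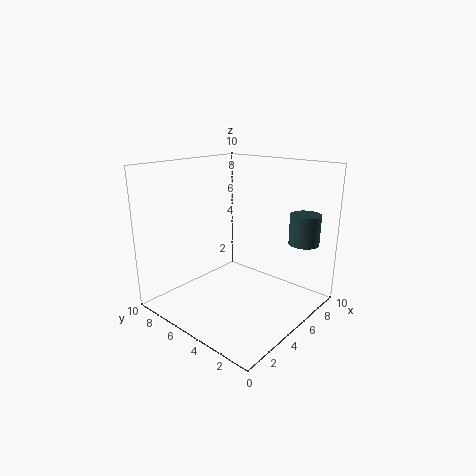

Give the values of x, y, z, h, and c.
x = 7
y = 1
z = 5
h = 2
c = 'darkslategray'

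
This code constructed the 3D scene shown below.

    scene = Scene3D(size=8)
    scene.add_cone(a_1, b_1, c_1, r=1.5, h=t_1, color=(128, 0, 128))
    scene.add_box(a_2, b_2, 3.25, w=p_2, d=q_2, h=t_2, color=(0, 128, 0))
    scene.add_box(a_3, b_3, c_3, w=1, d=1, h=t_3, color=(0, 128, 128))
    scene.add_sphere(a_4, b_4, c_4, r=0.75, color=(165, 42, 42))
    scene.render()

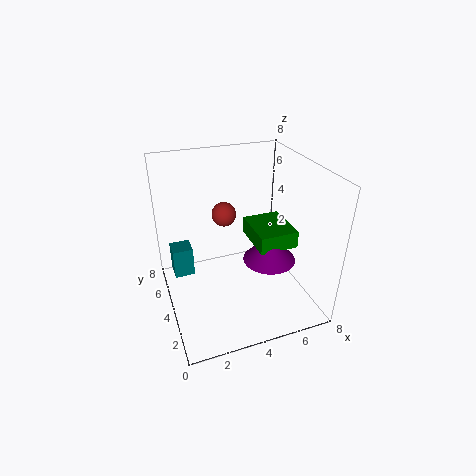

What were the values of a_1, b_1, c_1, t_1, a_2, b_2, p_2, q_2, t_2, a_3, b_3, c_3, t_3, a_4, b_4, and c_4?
a_1 = 5.75; b_1 = 3.5; c_1 = 2.5; t_1 = 1.5; a_2 = 5; b_2 = 3; p_2 = 2.25; q_2 = 2.75; t_2 = 1; a_3 = 0.25; b_3 = 3; c_3 = 3; t_3 = 1.5; a_4 = 4; b_4 = 6.5; c_4 = 4.25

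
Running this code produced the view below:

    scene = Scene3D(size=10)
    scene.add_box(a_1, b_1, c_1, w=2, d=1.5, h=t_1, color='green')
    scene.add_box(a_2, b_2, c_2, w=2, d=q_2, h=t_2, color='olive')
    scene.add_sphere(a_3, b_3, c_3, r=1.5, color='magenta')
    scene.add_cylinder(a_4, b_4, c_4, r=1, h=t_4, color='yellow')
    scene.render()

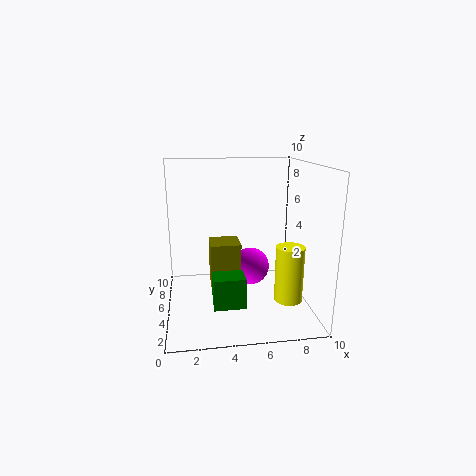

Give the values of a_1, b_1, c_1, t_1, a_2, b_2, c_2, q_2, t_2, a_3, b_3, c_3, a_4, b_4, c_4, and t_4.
a_1 = 3
b_1 = 1.5
c_1 = 1.5
t_1 = 2
a_2 = 3
b_2 = 3.5
c_2 = 2
q_2 = 2
t_2 = 3
a_3 = 6.5
b_3 = 8
c_3 = 1.5
a_4 = 8.5
b_4 = 4
c_4 = 0.5
t_4 = 4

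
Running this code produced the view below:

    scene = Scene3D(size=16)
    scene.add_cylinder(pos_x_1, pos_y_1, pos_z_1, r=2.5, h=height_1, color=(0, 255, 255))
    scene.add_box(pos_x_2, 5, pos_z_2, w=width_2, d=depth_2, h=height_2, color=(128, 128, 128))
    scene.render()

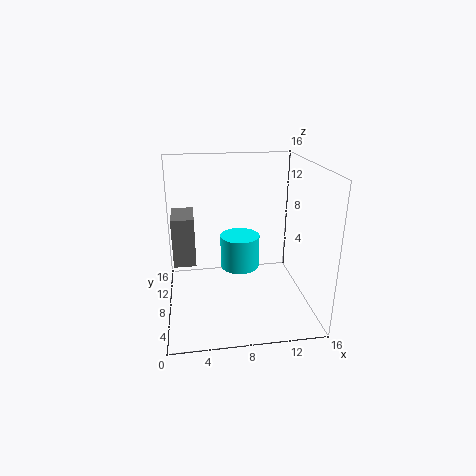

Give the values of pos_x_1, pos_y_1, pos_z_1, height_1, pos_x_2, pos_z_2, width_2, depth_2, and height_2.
pos_x_1 = 9; pos_y_1 = 12.75; pos_z_1 = 2; height_1 = 4.25; pos_x_2 = 1; pos_z_2 = 6.5; width_2 = 2.25; depth_2 = 4; height_2 = 5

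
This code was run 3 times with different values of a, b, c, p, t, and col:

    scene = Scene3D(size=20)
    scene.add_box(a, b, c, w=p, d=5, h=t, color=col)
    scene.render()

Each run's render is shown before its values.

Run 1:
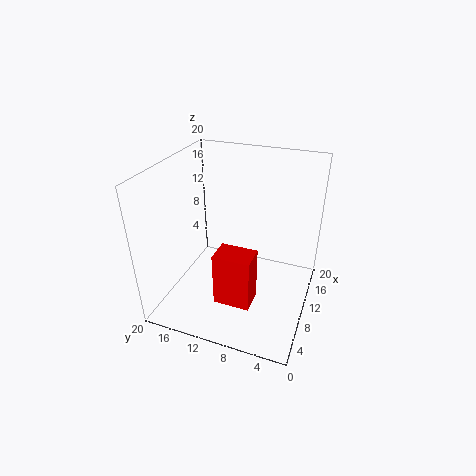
a = 4.5
b = 6.5
c = 2.5
p = 3.5
t = 7.5
col = 'red'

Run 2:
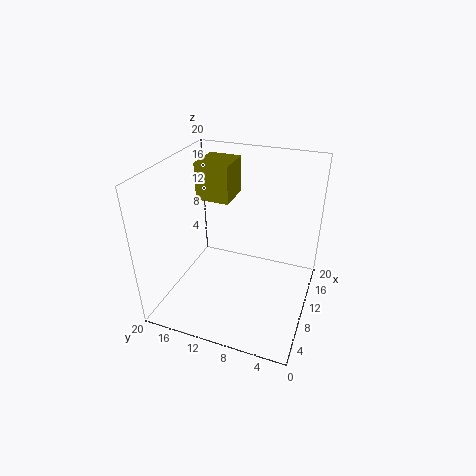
a = 12.5
b = 12.5
c = 13.5
p = 5.5
t = 5.5
col = 'olive'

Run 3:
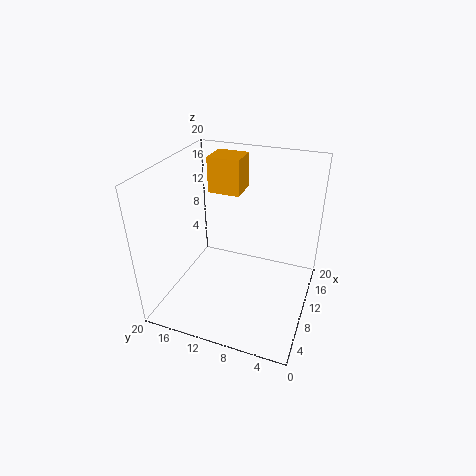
a = 15.5
b = 12
c = 13.5
p = 4.5
t = 5.5
col = 'orange'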